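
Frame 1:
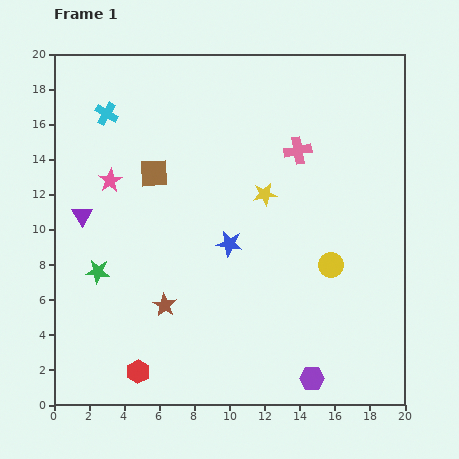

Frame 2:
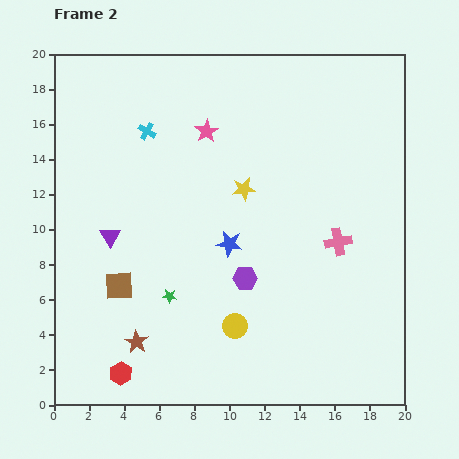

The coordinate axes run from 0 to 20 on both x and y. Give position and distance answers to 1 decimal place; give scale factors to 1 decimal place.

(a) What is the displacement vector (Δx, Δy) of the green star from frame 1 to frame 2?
(4.1, -1.4)

The green star was at (2.5, 7.6) in frame 1 and (6.6, 6.2) in frame 2.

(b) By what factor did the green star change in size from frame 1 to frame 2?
0.6×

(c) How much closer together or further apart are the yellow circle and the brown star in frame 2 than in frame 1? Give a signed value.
-4.1

Distance in frame 1: 9.8. Distance in frame 2: 5.7.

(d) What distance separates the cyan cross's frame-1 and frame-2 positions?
2.5

The cyan cross moved from (3.0, 16.6) to (5.3, 15.6), a distance of √(2.3² + 1.0²) ≈ 2.5.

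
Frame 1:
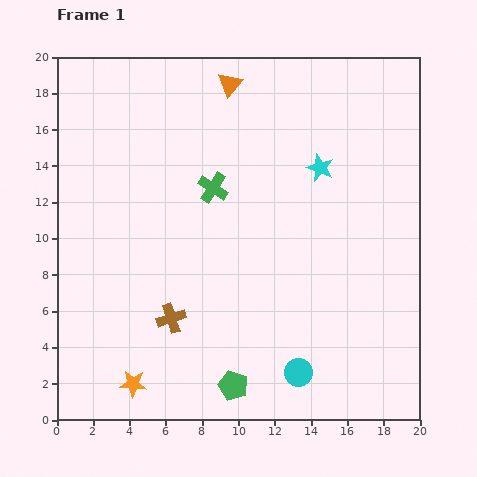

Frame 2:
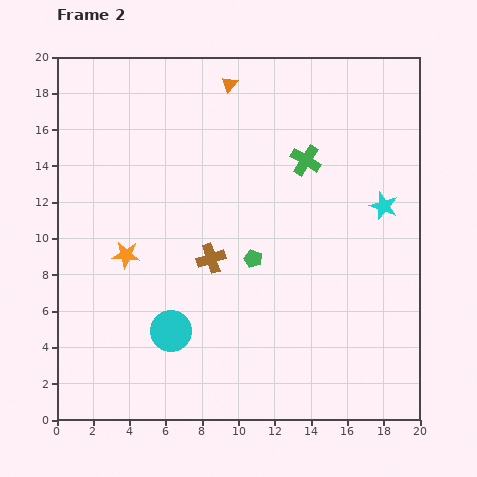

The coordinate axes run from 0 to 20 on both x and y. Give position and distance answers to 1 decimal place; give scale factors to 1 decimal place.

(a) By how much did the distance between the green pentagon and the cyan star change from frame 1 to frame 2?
-5.1

Distance in frame 1: 12.9. Distance in frame 2: 7.8.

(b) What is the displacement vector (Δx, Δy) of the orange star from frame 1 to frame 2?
(-0.4, 7.1)

The orange star was at (4.2, 2.0) in frame 1 and (3.8, 9.1) in frame 2.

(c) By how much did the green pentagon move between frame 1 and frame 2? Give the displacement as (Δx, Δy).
(1.1, 7.0)

The green pentagon was at (9.7, 1.9) in frame 1 and (10.8, 8.9) in frame 2.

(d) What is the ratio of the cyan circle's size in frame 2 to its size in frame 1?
1.5×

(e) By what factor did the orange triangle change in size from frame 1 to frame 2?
0.6×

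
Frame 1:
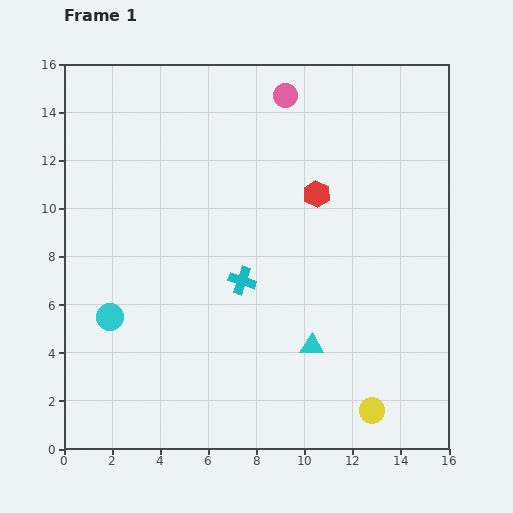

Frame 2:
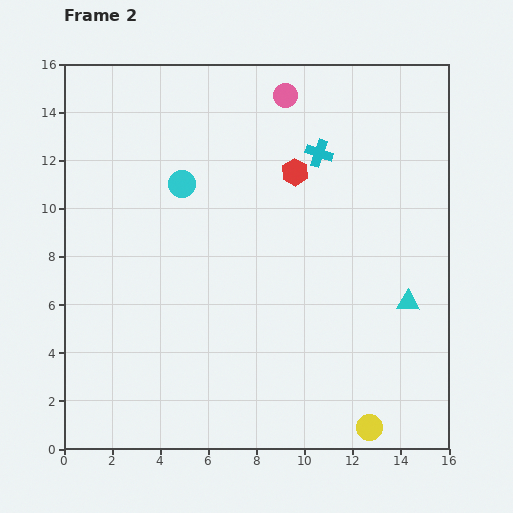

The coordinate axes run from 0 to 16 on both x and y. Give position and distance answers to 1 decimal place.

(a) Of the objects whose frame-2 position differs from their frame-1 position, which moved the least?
the yellow circle

(moved 0.7)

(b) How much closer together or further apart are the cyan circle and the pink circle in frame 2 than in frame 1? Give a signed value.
-6.0

Distance in frame 1: 11.7. Distance in frame 2: 5.7.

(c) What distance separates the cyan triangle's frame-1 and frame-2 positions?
4.4

The cyan triangle moved from (10.3, 4.3) to (14.3, 6.1), a distance of √(4.0² + 1.8²) ≈ 4.4.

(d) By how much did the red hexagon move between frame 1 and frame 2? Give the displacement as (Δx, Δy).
(-0.9, 0.9)

The red hexagon was at (10.5, 10.6) in frame 1 and (9.6, 11.5) in frame 2.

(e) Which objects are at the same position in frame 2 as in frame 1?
the pink circle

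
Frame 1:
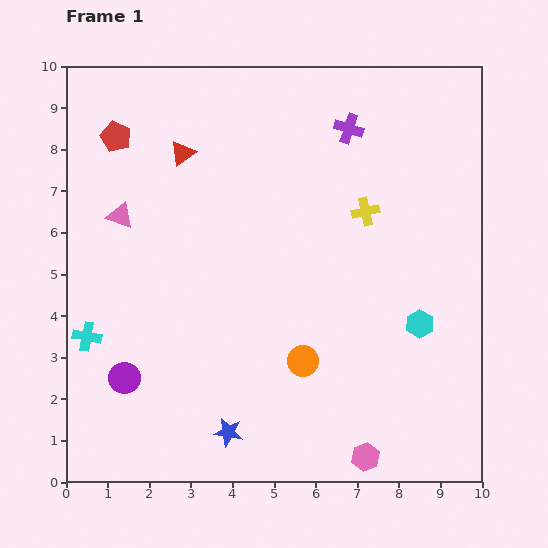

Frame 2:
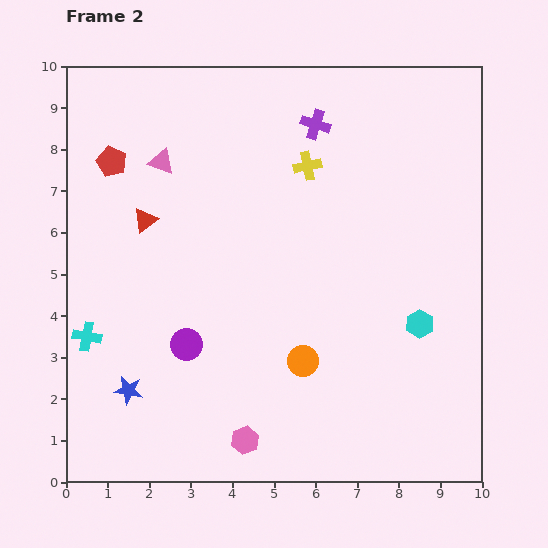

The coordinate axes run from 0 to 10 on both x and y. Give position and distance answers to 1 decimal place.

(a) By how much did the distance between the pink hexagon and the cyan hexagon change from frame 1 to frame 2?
+1.5

Distance in frame 1: 3.5. Distance in frame 2: 5.0.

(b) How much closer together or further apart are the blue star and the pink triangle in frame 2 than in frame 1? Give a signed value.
-0.2

Distance in frame 1: 5.8. Distance in frame 2: 5.6.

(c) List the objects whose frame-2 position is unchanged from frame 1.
the cyan cross, the cyan hexagon, the orange circle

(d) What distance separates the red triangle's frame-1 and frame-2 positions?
1.8

The red triangle moved from (2.8, 7.9) to (1.9, 6.3), a distance of √(0.9² + 1.6²) ≈ 1.8.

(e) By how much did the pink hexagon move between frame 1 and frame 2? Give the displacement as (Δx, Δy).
(-2.9, 0.4)

The pink hexagon was at (7.2, 0.6) in frame 1 and (4.3, 1.0) in frame 2.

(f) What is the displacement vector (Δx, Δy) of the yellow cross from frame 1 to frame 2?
(-1.4, 1.1)

The yellow cross was at (7.2, 6.5) in frame 1 and (5.8, 7.6) in frame 2.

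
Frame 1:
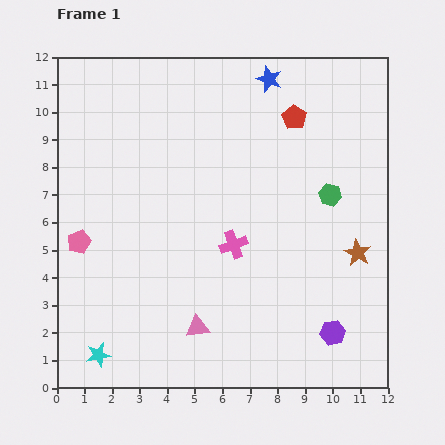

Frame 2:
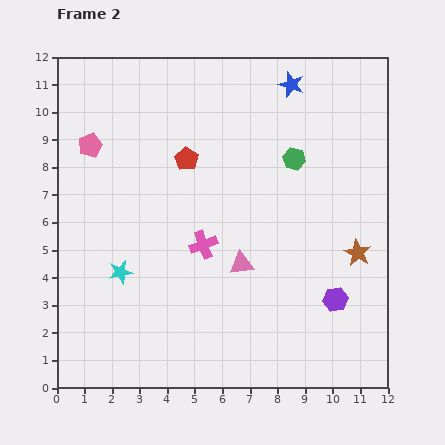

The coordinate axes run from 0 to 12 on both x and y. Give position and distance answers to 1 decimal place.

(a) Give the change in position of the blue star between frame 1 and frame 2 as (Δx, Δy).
(0.8, -0.2)

The blue star was at (7.7, 11.2) in frame 1 and (8.5, 11.0) in frame 2.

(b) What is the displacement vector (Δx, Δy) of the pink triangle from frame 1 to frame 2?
(1.6, 2.3)

The pink triangle was at (5.1, 2.2) in frame 1 and (6.7, 4.5) in frame 2.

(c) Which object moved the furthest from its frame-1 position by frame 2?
the red pentagon

(moved 4.2; next 3.5)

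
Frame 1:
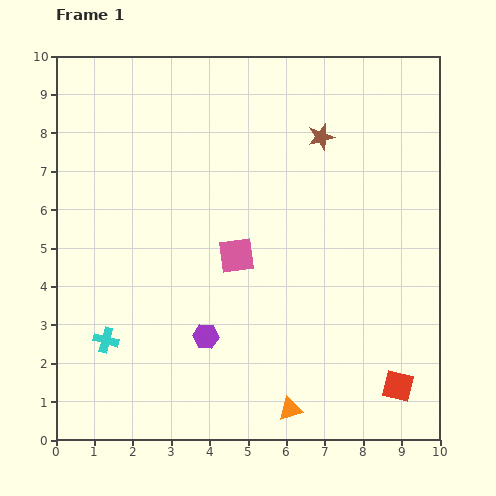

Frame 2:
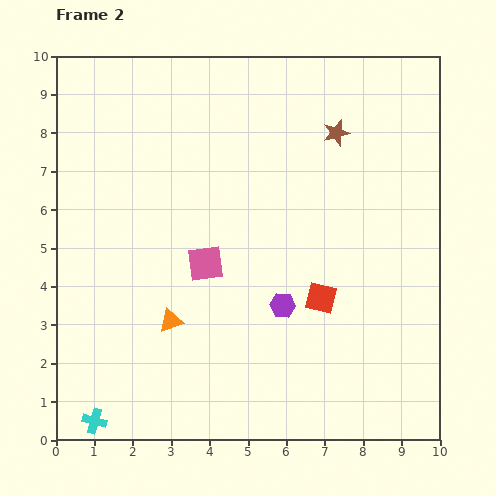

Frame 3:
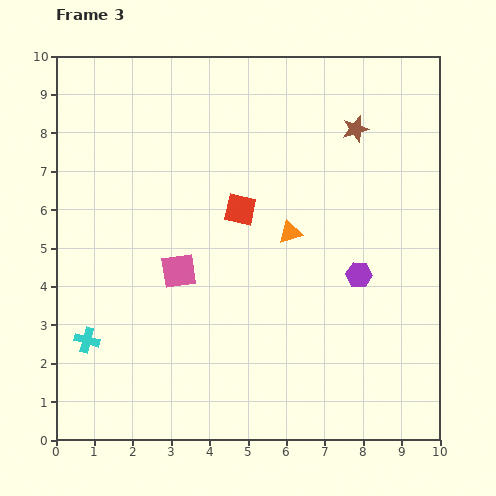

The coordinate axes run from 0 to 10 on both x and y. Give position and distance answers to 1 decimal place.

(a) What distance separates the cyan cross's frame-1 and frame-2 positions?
2.1

The cyan cross moved from (1.3, 2.6) to (1.0, 0.5), a distance of √(0.3² + 2.1²) ≈ 2.1.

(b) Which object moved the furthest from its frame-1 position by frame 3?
the red square

(moved 6.2; next 4.6)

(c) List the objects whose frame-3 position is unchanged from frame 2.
none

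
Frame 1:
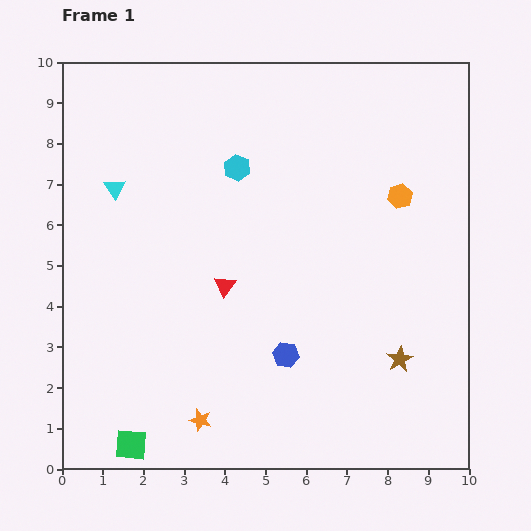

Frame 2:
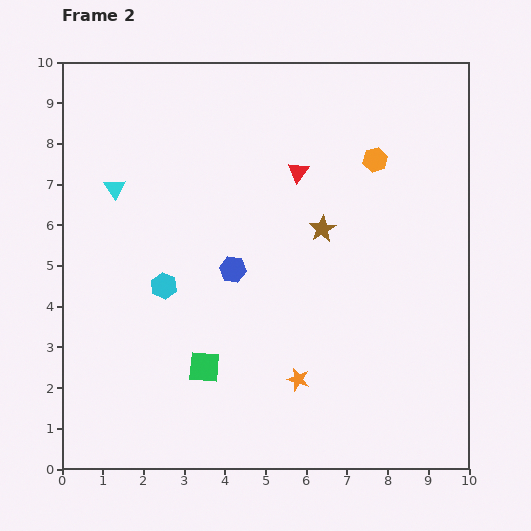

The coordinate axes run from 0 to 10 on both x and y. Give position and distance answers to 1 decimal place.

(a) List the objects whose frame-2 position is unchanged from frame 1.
the cyan triangle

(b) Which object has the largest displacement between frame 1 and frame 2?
the brown star

(moved 3.7; next 3.4)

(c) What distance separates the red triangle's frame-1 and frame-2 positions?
3.3

The red triangle moved from (4.0, 4.5) to (5.8, 7.3), a distance of √(1.8² + 2.8²) ≈ 3.3.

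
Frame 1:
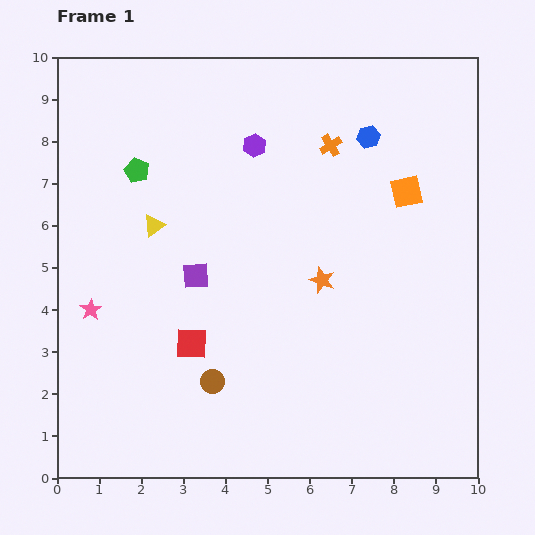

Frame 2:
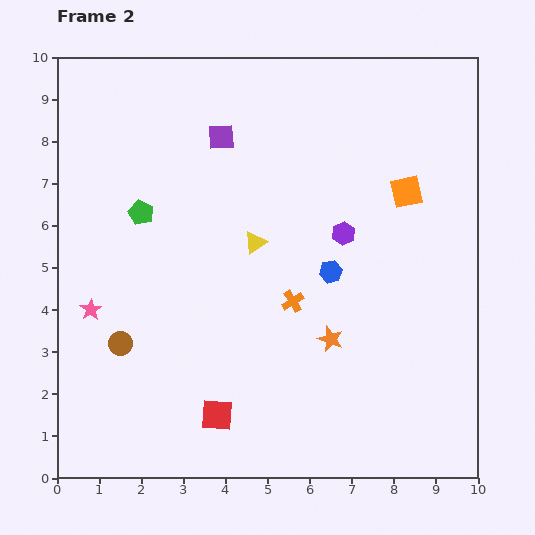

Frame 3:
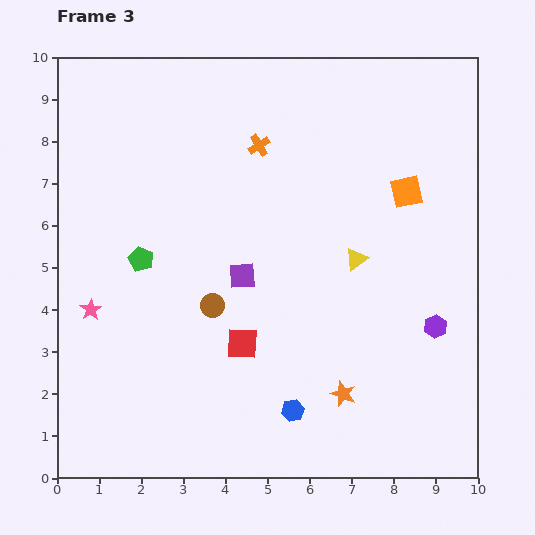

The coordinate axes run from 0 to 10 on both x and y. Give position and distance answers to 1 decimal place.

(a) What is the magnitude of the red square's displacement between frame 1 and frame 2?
1.8

The red square moved from (3.2, 3.2) to (3.8, 1.5), a distance of √(0.6² + 1.7²) ≈ 1.8.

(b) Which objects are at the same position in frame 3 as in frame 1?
the pink star, the orange square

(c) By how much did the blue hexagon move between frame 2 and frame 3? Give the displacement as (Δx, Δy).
(-0.9, -3.3)

The blue hexagon was at (6.5, 4.9) in frame 2 and (5.6, 1.6) in frame 3.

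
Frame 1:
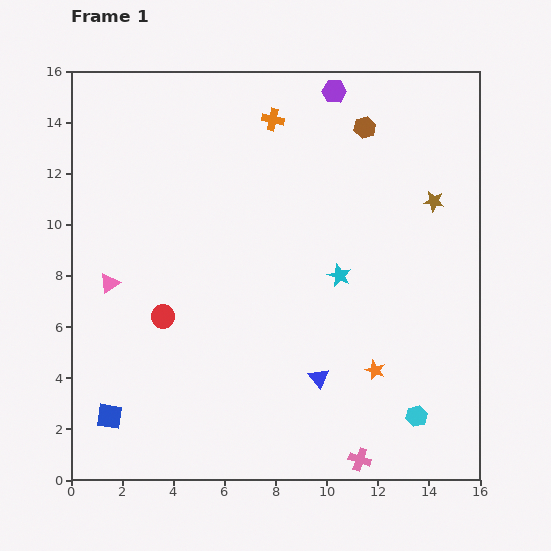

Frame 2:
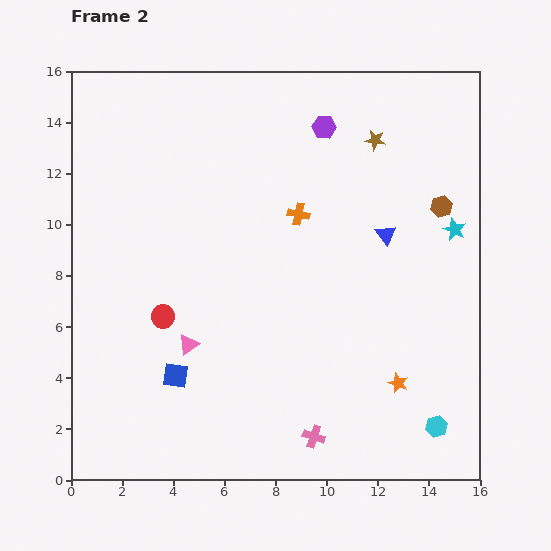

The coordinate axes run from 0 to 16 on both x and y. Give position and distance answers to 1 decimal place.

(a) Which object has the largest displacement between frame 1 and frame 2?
the blue triangle

(moved 6.2; next 4.8)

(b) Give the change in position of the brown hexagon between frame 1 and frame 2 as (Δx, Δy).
(3.0, -3.1)

The brown hexagon was at (11.5, 13.8) in frame 1 and (14.5, 10.7) in frame 2.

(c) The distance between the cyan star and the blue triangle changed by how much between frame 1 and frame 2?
-1.4

Distance in frame 1: 4.1. Distance in frame 2: 2.7.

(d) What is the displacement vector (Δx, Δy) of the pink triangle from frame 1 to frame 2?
(3.1, -2.4)

The pink triangle was at (1.5, 7.7) in frame 1 and (4.6, 5.3) in frame 2.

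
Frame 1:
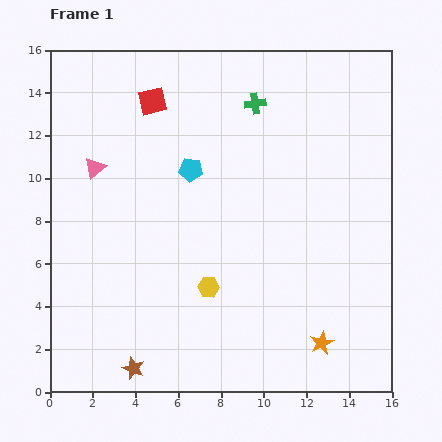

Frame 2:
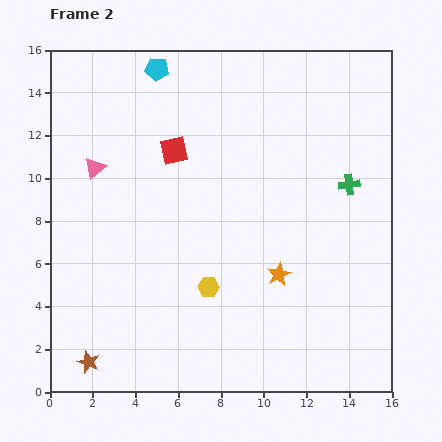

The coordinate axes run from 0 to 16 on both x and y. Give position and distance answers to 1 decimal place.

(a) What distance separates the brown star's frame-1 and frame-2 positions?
2.1

The brown star moved from (3.9, 1.1) to (1.8, 1.4), a distance of √(2.1² + 0.3²) ≈ 2.1.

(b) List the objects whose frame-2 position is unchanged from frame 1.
the yellow hexagon, the pink triangle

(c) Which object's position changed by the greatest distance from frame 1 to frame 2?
the green cross

(moved 5.8; next 5.0)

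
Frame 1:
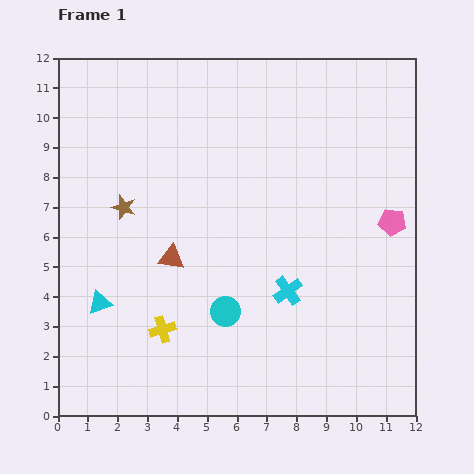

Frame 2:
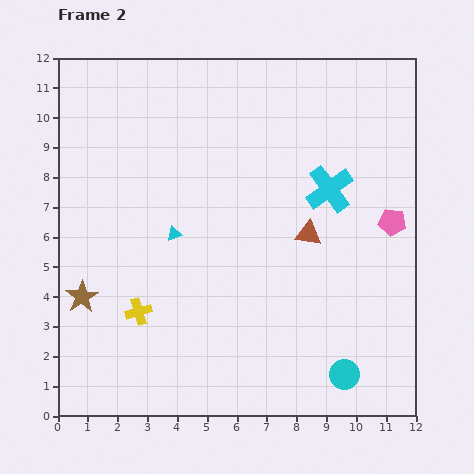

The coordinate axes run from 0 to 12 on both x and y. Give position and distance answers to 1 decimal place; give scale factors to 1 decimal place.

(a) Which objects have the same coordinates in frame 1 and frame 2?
the pink pentagon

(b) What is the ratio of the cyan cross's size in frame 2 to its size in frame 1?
1.6×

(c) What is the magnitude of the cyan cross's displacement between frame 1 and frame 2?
3.7

The cyan cross moved from (7.7, 4.2) to (9.1, 7.6), a distance of √(1.4² + 3.4²) ≈ 3.7.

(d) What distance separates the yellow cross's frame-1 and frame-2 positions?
1.0

The yellow cross moved from (3.5, 2.9) to (2.7, 3.5), a distance of √(0.8² + 0.6²) ≈ 1.0.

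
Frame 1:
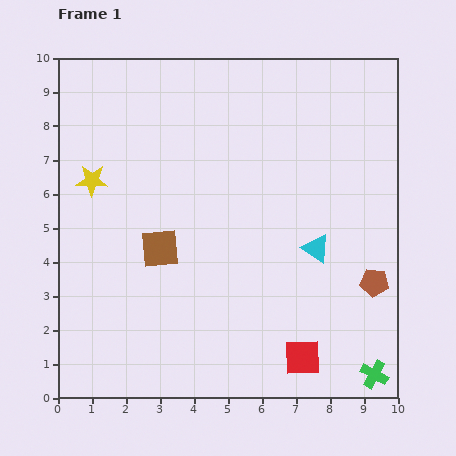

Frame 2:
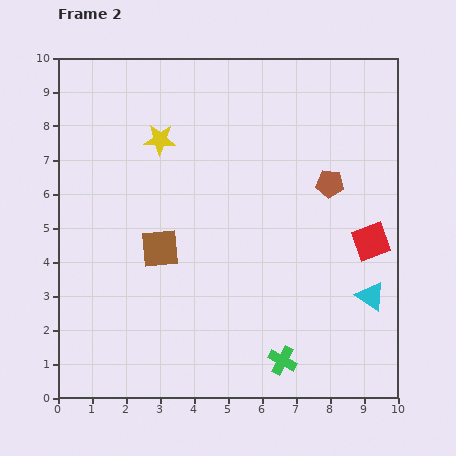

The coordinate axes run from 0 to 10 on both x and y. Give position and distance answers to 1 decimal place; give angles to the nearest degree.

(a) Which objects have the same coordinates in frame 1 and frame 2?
the brown square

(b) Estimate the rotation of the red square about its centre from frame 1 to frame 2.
18° counter-clockwise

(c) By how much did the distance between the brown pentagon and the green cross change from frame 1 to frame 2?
+2.7

Distance in frame 1: 2.7. Distance in frame 2: 5.4.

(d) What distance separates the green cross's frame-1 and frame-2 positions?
2.7

The green cross moved from (9.3, 0.7) to (6.6, 1.1), a distance of √(2.7² + 0.4²) ≈ 2.7.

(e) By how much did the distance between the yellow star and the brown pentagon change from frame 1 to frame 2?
-3.6

Distance in frame 1: 8.8. Distance in frame 2: 5.2.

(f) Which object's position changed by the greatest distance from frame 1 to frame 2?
the red square

(moved 3.9; next 3.2)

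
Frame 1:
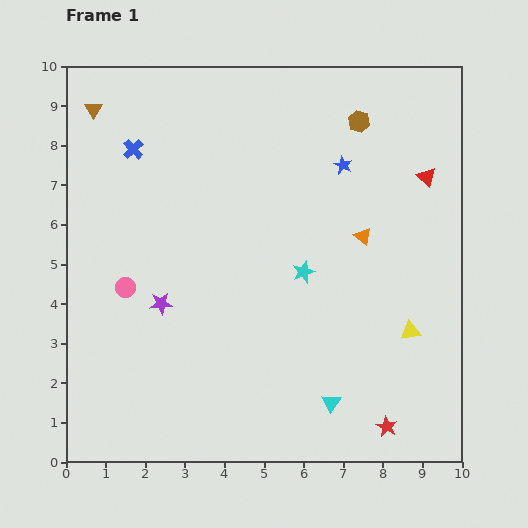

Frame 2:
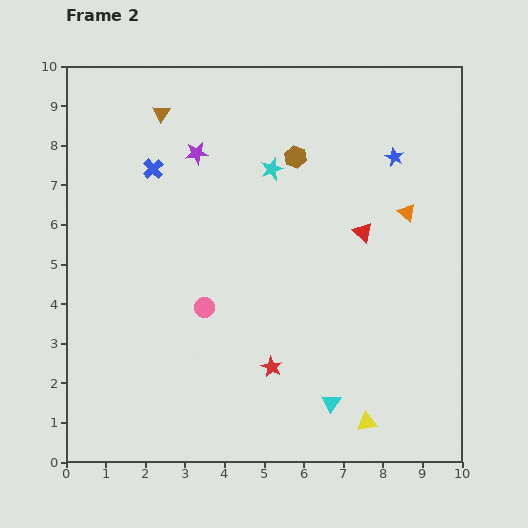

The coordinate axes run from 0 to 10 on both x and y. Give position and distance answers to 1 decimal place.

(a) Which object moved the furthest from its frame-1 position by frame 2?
the purple star

(moved 3.9; next 3.3)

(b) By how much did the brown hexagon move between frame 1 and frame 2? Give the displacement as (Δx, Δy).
(-1.6, -0.9)

The brown hexagon was at (7.4, 8.6) in frame 1 and (5.8, 7.7) in frame 2.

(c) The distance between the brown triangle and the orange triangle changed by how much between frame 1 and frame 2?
-0.8

Distance in frame 1: 7.5. Distance in frame 2: 6.7.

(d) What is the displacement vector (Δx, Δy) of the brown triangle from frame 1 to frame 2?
(1.7, -0.1)

The brown triangle was at (0.7, 8.9) in frame 1 and (2.4, 8.8) in frame 2.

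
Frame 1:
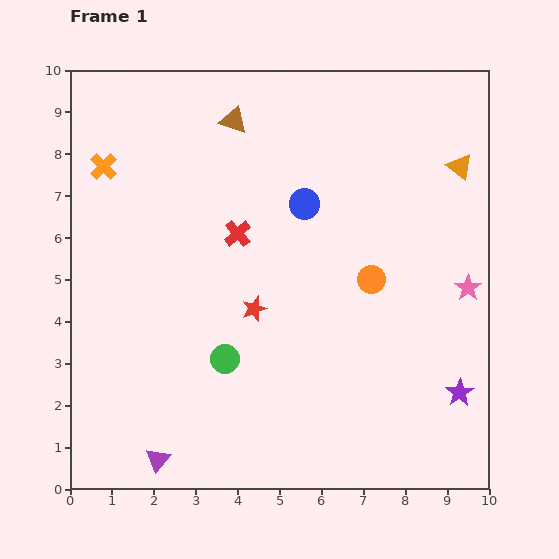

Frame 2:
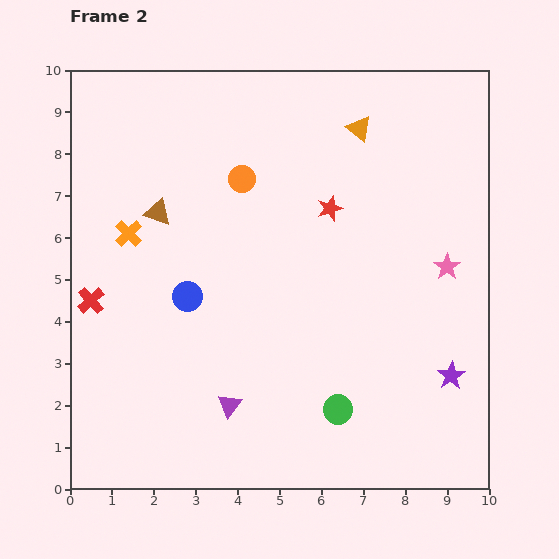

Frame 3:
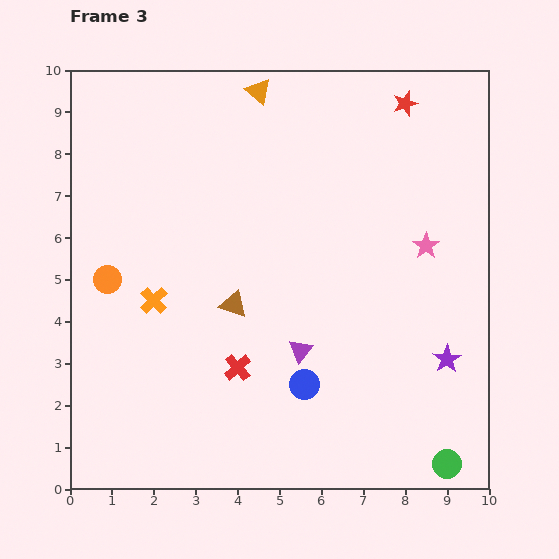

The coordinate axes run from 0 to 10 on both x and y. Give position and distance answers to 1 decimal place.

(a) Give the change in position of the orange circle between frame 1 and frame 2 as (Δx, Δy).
(-3.1, 2.4)

The orange circle was at (7.2, 5.0) in frame 1 and (4.1, 7.4) in frame 2.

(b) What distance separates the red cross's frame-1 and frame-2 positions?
3.8

The red cross moved from (4.0, 6.1) to (0.5, 4.5), a distance of √(3.5² + 1.6²) ≈ 3.8.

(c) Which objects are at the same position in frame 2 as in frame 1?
none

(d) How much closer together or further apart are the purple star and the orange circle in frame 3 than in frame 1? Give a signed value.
+4.9

Distance in frame 1: 3.4. Distance in frame 3: 8.3.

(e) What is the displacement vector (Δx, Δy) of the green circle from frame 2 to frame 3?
(2.6, -1.3)

The green circle was at (6.4, 1.9) in frame 2 and (9.0, 0.6) in frame 3.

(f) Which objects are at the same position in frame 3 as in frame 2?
none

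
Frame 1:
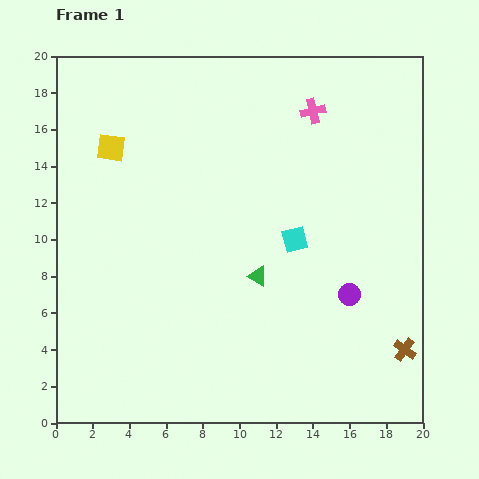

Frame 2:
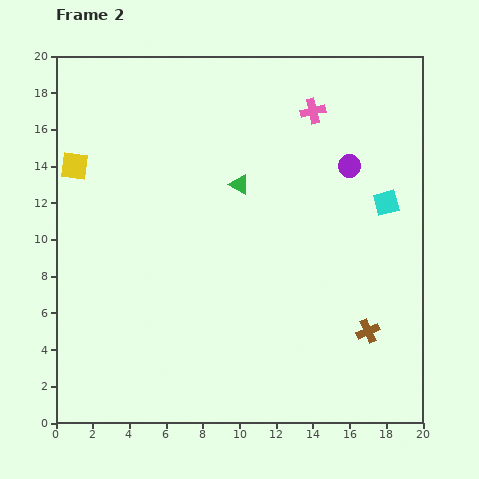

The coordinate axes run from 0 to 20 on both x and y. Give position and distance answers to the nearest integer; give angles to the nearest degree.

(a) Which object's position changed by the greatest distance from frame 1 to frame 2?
the purple circle

(moved 7; next 5)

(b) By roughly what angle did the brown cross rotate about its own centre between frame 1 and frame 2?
29° clockwise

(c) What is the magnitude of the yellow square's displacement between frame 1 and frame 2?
2

The yellow square moved from (3, 15) to (1, 14), a distance of √(2² + 1²) ≈ 2.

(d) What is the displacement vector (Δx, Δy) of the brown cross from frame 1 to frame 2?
(-2, 1)

The brown cross was at (19, 4) in frame 1 and (17, 5) in frame 2.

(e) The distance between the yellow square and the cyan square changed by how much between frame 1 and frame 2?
+6

Distance in frame 1: 11. Distance in frame 2: 17.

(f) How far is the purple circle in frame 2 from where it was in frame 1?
7

The purple circle moved from (16, 7) to (16, 14), a distance of √(0² + 7²) ≈ 7.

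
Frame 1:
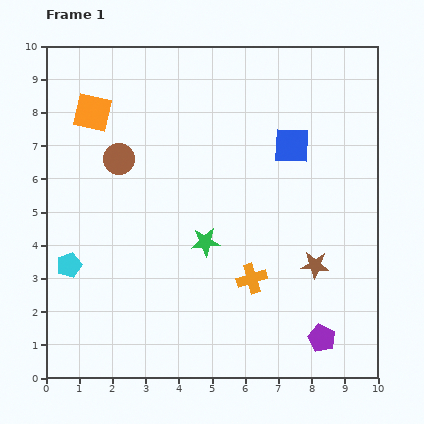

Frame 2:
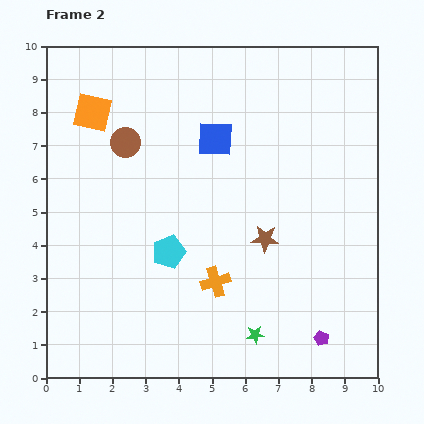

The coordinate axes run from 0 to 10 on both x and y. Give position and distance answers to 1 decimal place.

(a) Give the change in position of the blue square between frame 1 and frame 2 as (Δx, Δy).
(-2.3, 0.2)

The blue square was at (7.4, 7.0) in frame 1 and (5.1, 7.2) in frame 2.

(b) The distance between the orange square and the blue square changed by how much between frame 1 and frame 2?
-2.3

Distance in frame 1: 6.1. Distance in frame 2: 3.8.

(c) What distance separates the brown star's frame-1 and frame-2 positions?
1.7

The brown star moved from (8.1, 3.4) to (6.6, 4.2), a distance of √(1.5² + 0.8²) ≈ 1.7.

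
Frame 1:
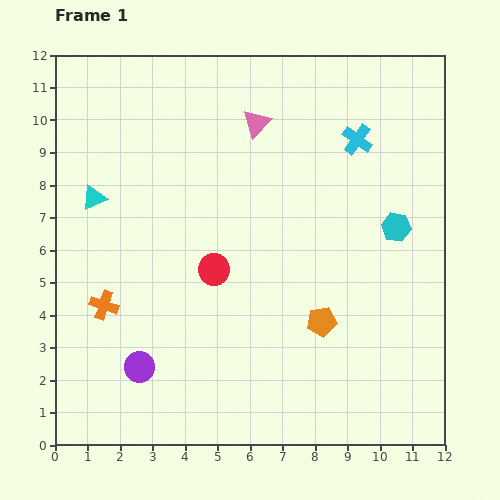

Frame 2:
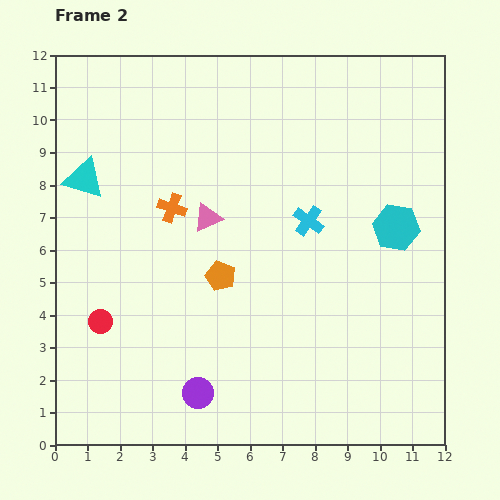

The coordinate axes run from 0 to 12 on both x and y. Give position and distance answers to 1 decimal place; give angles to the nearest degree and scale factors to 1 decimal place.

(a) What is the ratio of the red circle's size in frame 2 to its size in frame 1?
0.8×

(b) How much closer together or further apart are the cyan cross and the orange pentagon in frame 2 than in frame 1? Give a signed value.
-2.5

Distance in frame 1: 5.7. Distance in frame 2: 3.2.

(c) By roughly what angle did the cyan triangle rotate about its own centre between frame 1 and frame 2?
41° clockwise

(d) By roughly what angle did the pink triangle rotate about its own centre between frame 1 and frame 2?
22° clockwise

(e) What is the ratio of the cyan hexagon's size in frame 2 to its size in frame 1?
1.6×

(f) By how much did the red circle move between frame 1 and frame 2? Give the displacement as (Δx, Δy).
(-3.5, -1.6)

The red circle was at (4.9, 5.4) in frame 1 and (1.4, 3.8) in frame 2.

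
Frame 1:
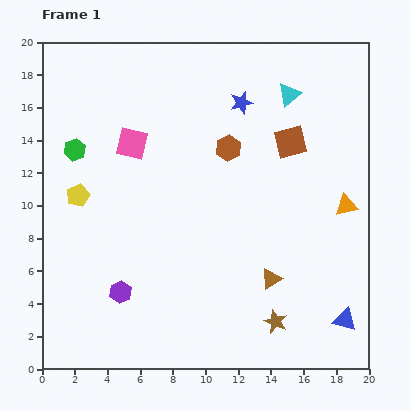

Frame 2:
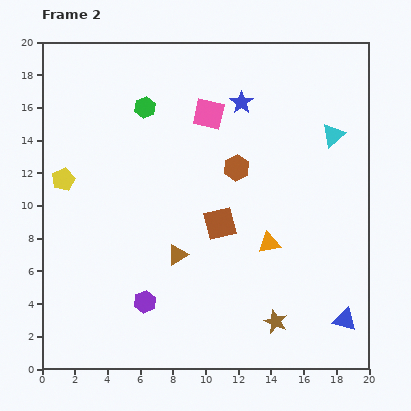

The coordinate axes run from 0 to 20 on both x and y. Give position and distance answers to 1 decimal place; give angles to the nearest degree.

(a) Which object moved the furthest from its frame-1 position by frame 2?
the brown square

(moved 6.6; next 5.9)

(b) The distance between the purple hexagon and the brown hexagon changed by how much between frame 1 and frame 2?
-1.1

Distance in frame 1: 11.0. Distance in frame 2: 9.9.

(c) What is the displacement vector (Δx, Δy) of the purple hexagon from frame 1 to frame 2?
(1.5, -0.6)

The purple hexagon was at (4.8, 4.7) in frame 1 and (6.3, 4.1) in frame 2.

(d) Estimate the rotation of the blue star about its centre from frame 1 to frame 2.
22° counter-clockwise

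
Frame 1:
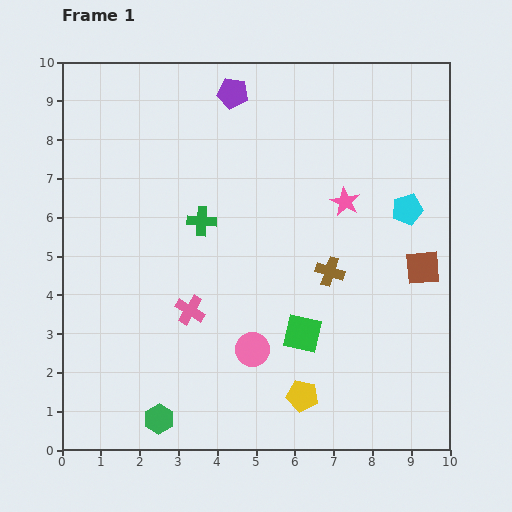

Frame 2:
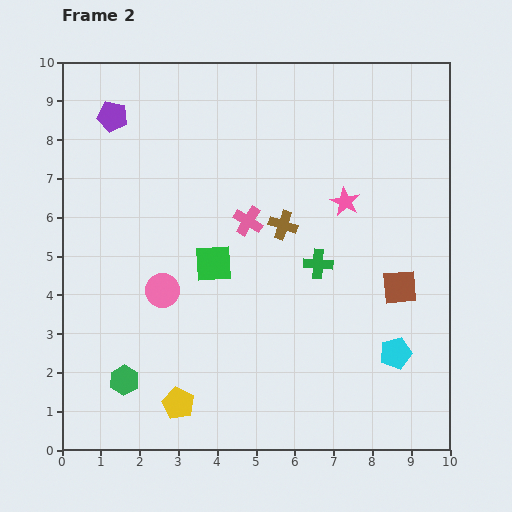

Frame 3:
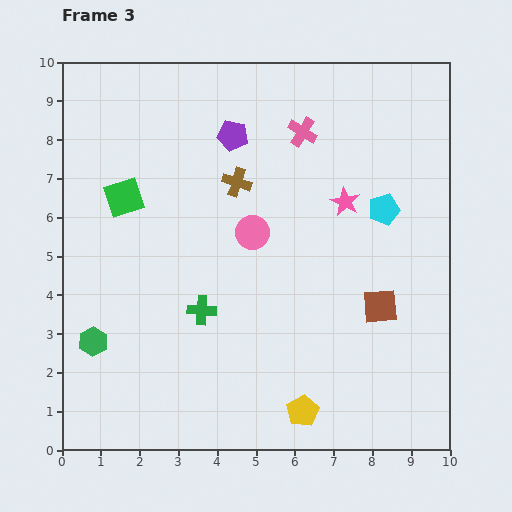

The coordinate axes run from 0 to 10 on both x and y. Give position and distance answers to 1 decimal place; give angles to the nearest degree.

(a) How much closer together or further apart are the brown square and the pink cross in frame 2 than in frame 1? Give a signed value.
-1.8

Distance in frame 1: 6.1. Distance in frame 2: 4.3.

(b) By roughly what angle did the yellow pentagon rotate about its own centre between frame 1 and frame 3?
31° clockwise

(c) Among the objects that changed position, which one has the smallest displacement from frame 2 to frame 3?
the brown square

(moved 0.7)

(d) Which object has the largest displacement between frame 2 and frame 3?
the cyan pentagon

(moved 3.7; next 3.2)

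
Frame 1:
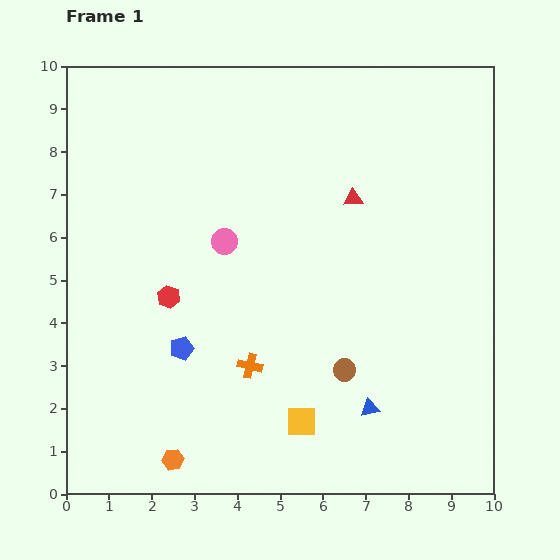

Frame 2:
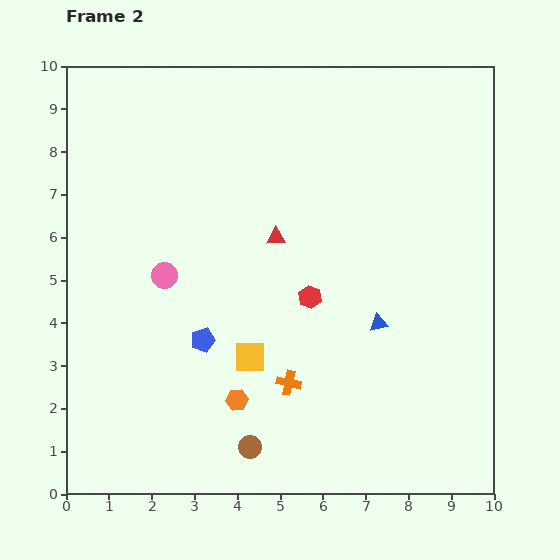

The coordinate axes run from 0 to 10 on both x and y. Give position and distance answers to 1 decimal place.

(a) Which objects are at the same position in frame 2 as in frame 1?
none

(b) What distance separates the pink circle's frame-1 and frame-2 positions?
1.6

The pink circle moved from (3.7, 5.9) to (2.3, 5.1), a distance of √(1.4² + 0.8²) ≈ 1.6.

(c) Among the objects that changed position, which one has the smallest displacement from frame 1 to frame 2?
the blue pentagon

(moved 0.5)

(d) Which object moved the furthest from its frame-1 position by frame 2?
the red hexagon

(moved 3.3; next 2.8)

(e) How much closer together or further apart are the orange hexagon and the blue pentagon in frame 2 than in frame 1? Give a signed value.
-1.0

Distance in frame 1: 2.6. Distance in frame 2: 1.6.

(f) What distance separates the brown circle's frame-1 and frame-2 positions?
2.8

The brown circle moved from (6.5, 2.9) to (4.3, 1.1), a distance of √(2.2² + 1.8²) ≈ 2.8.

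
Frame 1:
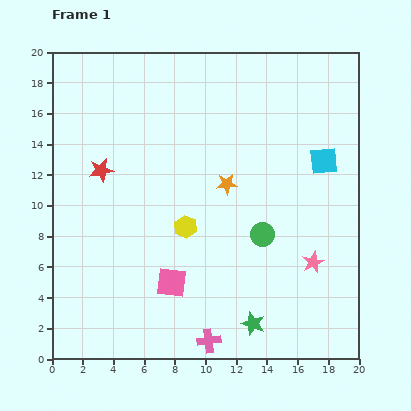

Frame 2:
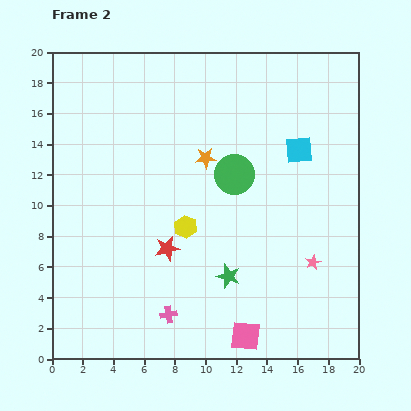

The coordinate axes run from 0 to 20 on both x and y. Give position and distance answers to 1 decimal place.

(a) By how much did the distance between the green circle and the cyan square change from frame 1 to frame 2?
-1.7

Distance in frame 1: 6.2. Distance in frame 2: 4.5.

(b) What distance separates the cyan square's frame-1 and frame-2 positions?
1.7

The cyan square moved from (17.7, 12.9) to (16.1, 13.6), a distance of √(1.6² + 0.7²) ≈ 1.7.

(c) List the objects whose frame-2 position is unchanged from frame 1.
the yellow hexagon, the pink star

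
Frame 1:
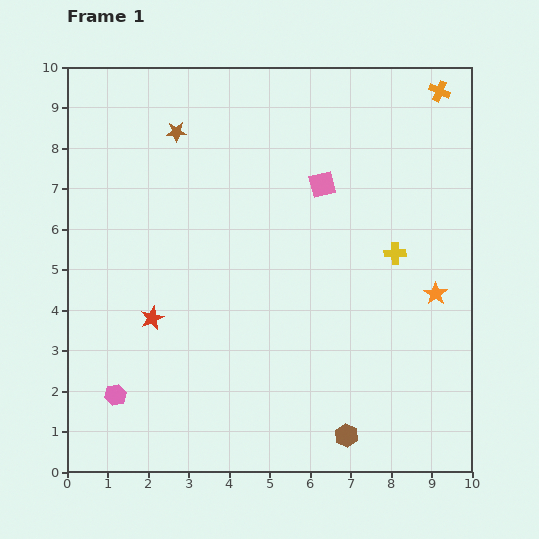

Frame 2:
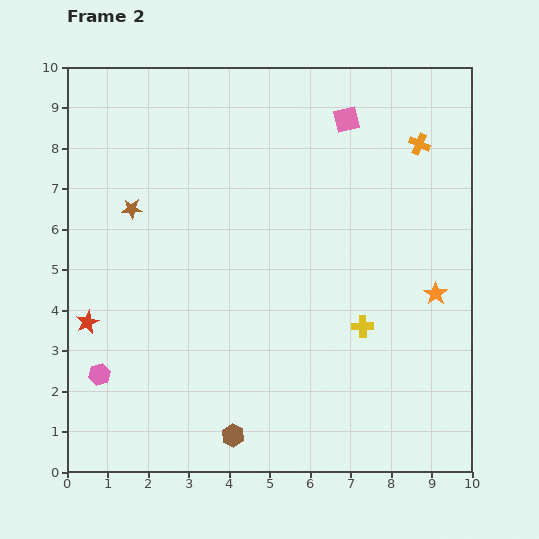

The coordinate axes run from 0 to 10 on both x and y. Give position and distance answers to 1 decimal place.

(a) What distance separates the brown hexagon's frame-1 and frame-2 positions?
2.8

The brown hexagon moved from (6.9, 0.9) to (4.1, 0.9), a distance of √(2.8² + 0.0²) ≈ 2.8.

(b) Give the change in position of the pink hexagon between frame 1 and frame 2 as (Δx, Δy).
(-0.4, 0.5)

The pink hexagon was at (1.2, 1.9) in frame 1 and (0.8, 2.4) in frame 2.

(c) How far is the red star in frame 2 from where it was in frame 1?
1.6

The red star moved from (2.1, 3.8) to (0.5, 3.7), a distance of √(1.6² + 0.1²) ≈ 1.6.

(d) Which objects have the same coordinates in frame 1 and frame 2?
the orange star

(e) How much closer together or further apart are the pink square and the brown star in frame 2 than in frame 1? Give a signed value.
+1.9

Distance in frame 1: 3.8. Distance in frame 2: 5.7.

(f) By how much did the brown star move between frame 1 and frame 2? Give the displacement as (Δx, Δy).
(-1.1, -1.9)

The brown star was at (2.7, 8.4) in frame 1 and (1.6, 6.5) in frame 2.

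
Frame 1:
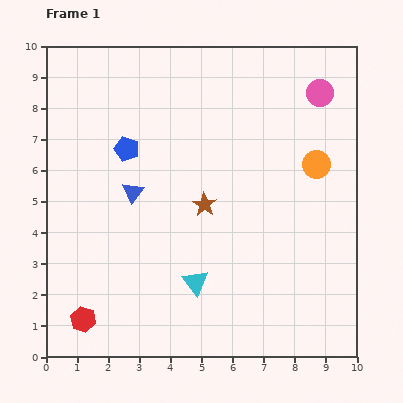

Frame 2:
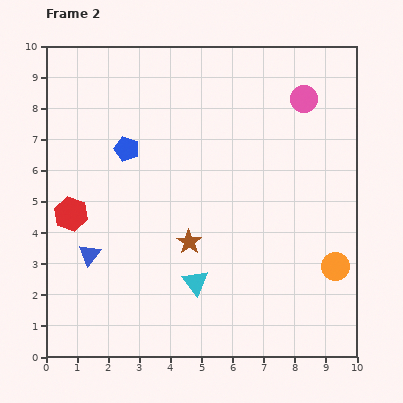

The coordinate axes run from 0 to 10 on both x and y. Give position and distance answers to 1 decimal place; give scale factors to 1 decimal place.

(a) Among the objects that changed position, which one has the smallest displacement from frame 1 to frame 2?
the pink circle

(moved 0.5)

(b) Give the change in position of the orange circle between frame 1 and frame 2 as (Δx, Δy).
(0.6, -3.3)

The orange circle was at (8.7, 6.2) in frame 1 and (9.3, 2.9) in frame 2.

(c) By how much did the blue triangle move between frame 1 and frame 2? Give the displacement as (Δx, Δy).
(-1.4, -2.0)

The blue triangle was at (2.8, 5.3) in frame 1 and (1.4, 3.3) in frame 2.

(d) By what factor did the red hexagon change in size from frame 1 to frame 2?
1.3×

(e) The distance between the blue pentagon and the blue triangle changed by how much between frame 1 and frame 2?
+2.2

Distance in frame 1: 1.4. Distance in frame 2: 3.6.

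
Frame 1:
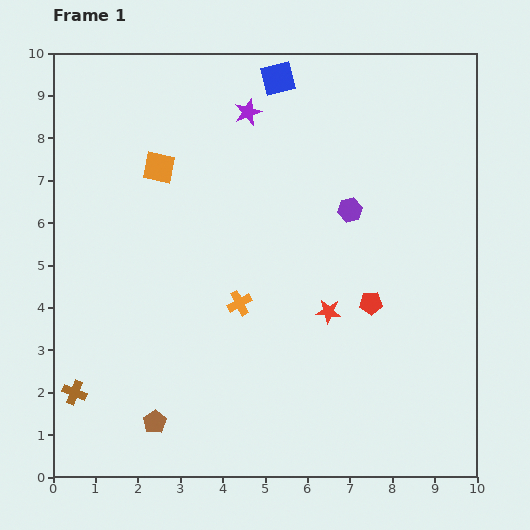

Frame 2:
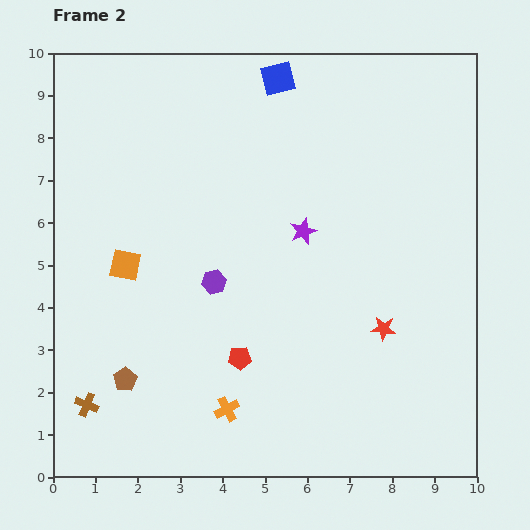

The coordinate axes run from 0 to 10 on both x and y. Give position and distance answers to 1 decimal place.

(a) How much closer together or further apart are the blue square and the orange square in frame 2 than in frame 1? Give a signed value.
+2.2

Distance in frame 1: 3.5. Distance in frame 2: 5.7.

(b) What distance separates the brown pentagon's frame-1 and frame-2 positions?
1.2

The brown pentagon moved from (2.4, 1.3) to (1.7, 2.3), a distance of √(0.7² + 1.0²) ≈ 1.2.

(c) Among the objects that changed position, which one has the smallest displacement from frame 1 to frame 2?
the brown cross

(moved 0.4)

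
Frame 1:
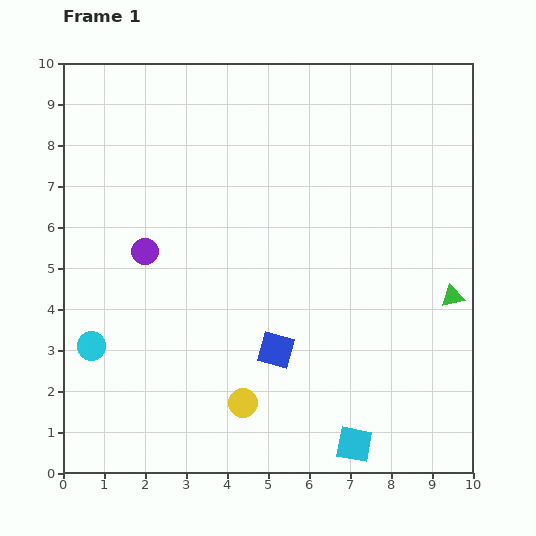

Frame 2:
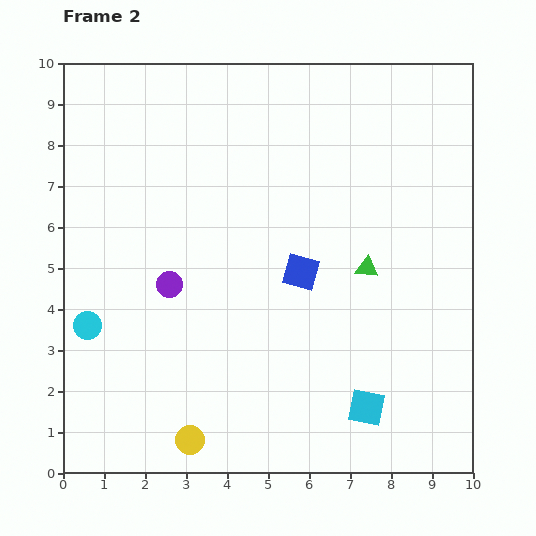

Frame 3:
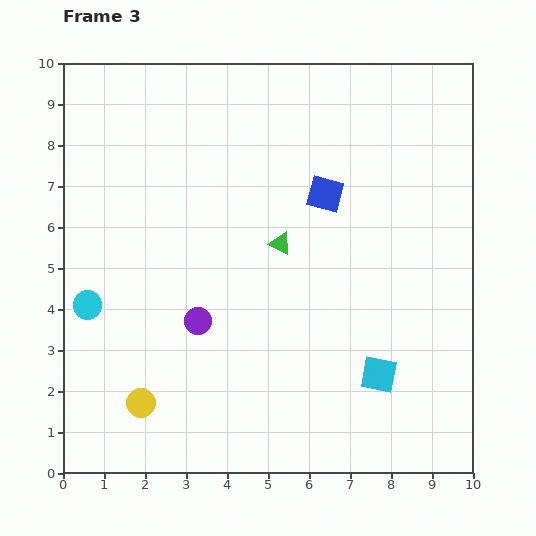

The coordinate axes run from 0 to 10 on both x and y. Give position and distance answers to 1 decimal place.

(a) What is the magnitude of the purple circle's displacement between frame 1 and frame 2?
1.0

The purple circle moved from (2.0, 5.4) to (2.6, 4.6), a distance of √(0.6² + 0.8²) ≈ 1.0.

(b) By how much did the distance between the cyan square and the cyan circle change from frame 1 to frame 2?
+0.3

Distance in frame 1: 6.8. Distance in frame 2: 7.1.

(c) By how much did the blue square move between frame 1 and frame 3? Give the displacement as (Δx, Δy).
(1.2, 3.8)

The blue square was at (5.2, 3.0) in frame 1 and (6.4, 6.8) in frame 3.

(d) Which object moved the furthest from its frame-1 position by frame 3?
the green triangle

(moved 4.4; next 4.0)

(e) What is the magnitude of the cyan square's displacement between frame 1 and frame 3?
1.8

The cyan square moved from (7.1, 0.7) to (7.7, 2.4), a distance of √(0.6² + 1.7²) ≈ 1.8.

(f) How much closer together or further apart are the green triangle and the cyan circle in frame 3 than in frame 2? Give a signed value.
-2.0

Distance in frame 2: 6.9. Distance in frame 3: 4.9.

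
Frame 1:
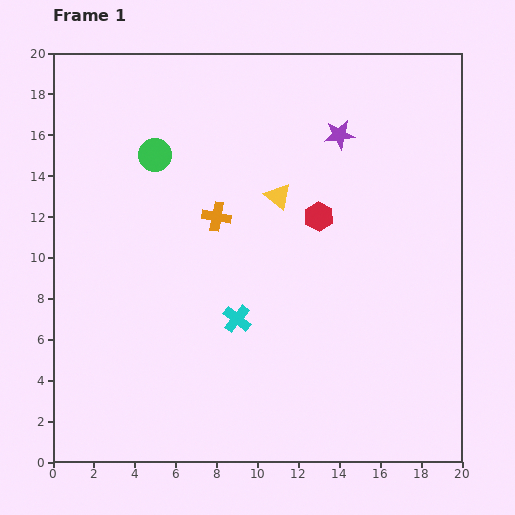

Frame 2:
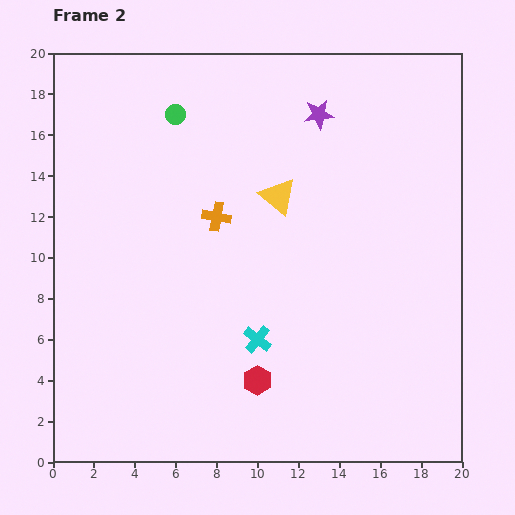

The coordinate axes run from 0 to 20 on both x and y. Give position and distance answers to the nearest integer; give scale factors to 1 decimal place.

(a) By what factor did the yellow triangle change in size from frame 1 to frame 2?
1.4×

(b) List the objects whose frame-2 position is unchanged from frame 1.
the yellow triangle, the orange cross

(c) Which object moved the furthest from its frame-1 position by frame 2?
the red hexagon

(moved 9; next 2)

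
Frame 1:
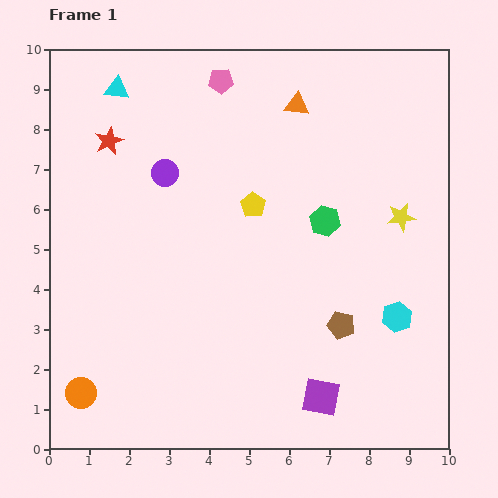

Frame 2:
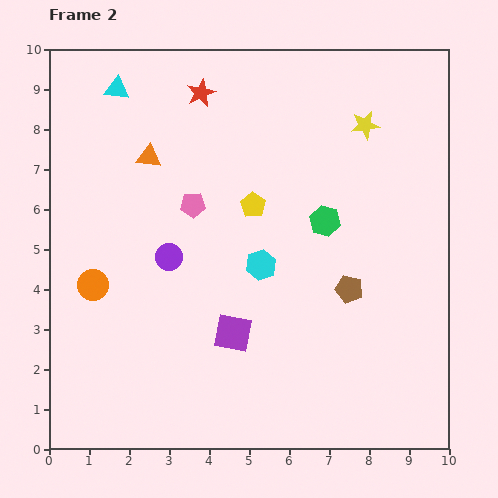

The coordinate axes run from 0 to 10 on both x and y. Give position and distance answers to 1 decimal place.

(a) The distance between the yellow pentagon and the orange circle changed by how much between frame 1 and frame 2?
-1.9

Distance in frame 1: 6.4. Distance in frame 2: 4.5.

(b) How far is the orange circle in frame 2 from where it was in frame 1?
2.7

The orange circle moved from (0.8, 1.4) to (1.1, 4.1), a distance of √(0.3² + 2.7²) ≈ 2.7.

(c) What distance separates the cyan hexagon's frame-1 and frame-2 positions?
3.6

The cyan hexagon moved from (8.7, 3.3) to (5.3, 4.6), a distance of √(3.4² + 1.3²) ≈ 3.6.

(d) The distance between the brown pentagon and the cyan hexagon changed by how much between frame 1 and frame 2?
+0.9

Distance in frame 1: 1.4. Distance in frame 2: 2.3.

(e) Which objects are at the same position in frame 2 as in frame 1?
the green hexagon, the yellow pentagon, the cyan triangle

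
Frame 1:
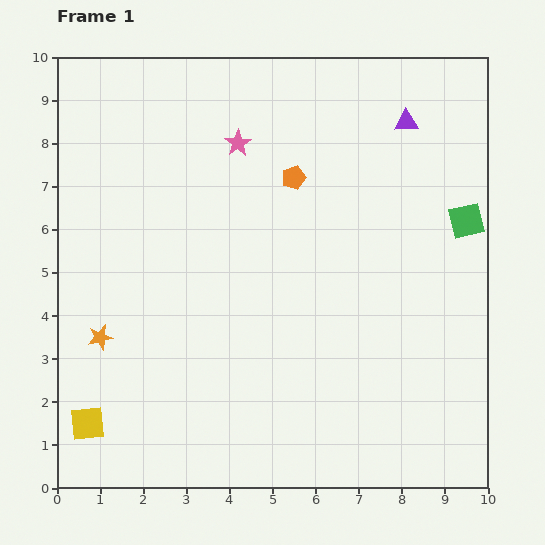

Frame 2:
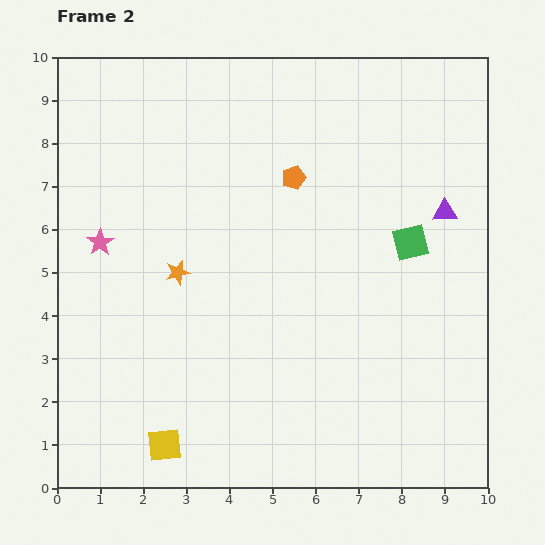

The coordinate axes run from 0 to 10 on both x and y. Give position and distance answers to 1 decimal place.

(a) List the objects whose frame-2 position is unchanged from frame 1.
the orange pentagon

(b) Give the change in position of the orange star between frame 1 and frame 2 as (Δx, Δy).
(1.8, 1.5)

The orange star was at (1.0, 3.5) in frame 1 and (2.8, 5.0) in frame 2.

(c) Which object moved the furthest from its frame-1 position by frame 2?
the pink star

(moved 3.9; next 2.3)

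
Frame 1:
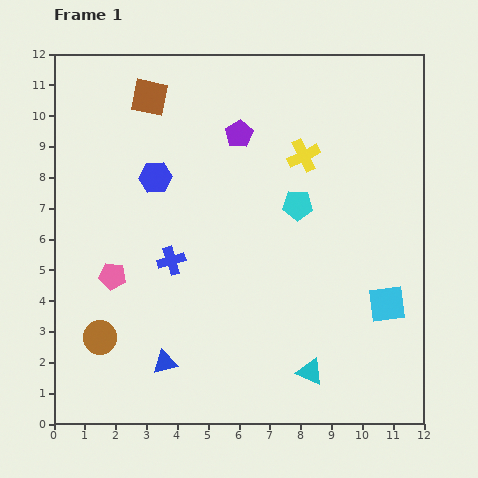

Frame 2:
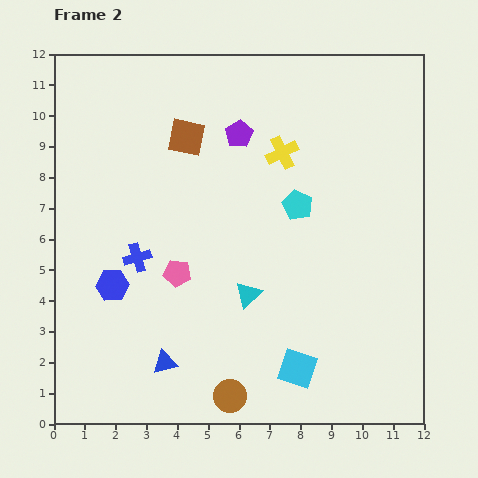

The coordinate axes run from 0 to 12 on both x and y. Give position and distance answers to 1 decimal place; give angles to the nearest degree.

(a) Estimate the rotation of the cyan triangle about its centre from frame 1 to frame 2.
52° clockwise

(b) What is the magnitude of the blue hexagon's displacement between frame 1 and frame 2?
3.8

The blue hexagon moved from (3.3, 8.0) to (1.9, 4.5), a distance of √(1.4² + 3.5²) ≈ 3.8.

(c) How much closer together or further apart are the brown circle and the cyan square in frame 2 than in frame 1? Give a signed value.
-7.0

Distance in frame 1: 9.4. Distance in frame 2: 2.4.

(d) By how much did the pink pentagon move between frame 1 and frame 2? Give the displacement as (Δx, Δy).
(2.1, 0.1)

The pink pentagon was at (1.9, 4.8) in frame 1 and (4.0, 4.9) in frame 2.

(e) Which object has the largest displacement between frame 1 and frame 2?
the brown circle

(moved 4.6; next 3.8)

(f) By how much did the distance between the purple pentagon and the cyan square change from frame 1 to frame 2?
+0.5

Distance in frame 1: 7.3. Distance in frame 2: 7.8.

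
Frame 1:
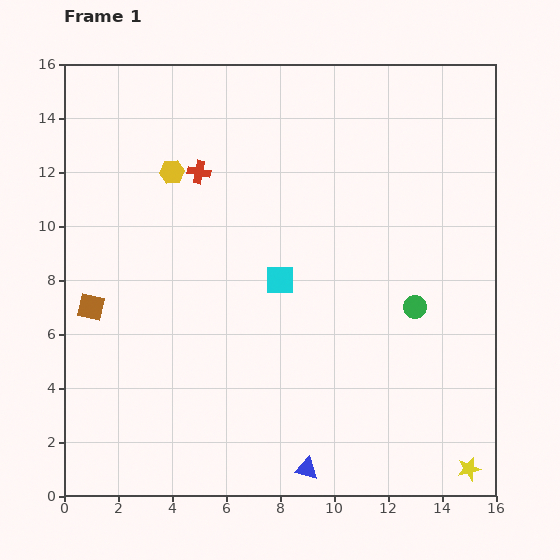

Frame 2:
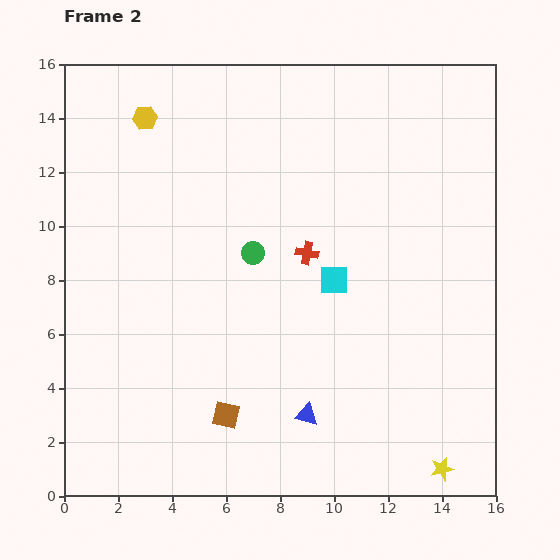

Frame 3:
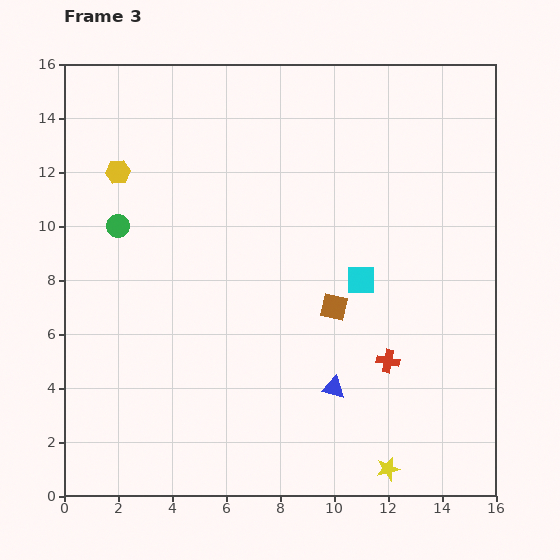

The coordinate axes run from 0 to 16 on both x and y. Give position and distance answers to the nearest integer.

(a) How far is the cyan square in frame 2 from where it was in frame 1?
2

The cyan square moved from (8, 8) to (10, 8), a distance of √(2² + 0²) ≈ 2.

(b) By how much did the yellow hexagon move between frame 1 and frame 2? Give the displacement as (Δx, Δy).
(-1, 2)

The yellow hexagon was at (4, 12) in frame 1 and (3, 14) in frame 2.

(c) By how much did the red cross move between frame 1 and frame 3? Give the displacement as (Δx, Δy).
(7, -7)

The red cross was at (5, 12) in frame 1 and (12, 5) in frame 3.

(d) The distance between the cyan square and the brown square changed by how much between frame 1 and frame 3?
-6

Distance in frame 1: 7. Distance in frame 3: 1.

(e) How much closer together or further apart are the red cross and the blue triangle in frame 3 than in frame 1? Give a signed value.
-10

Distance in frame 1: 12. Distance in frame 3: 2.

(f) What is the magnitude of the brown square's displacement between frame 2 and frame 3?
6

The brown square moved from (6, 3) to (10, 7), a distance of √(4² + 4²) ≈ 6.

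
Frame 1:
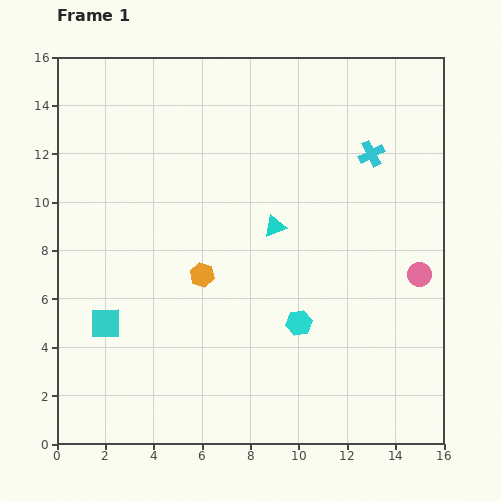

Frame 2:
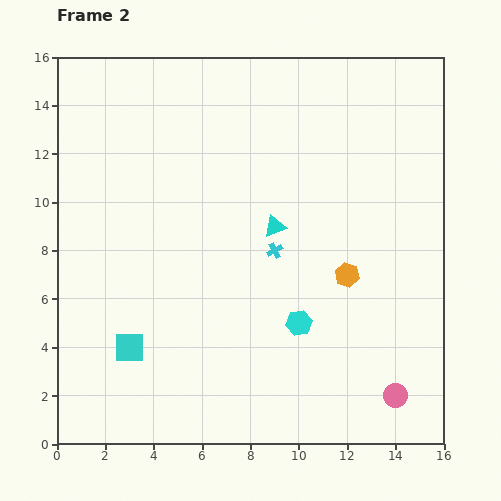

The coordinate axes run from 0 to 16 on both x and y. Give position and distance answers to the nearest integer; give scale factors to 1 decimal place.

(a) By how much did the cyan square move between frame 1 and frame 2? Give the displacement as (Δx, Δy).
(1, -1)

The cyan square was at (2, 5) in frame 1 and (3, 4) in frame 2.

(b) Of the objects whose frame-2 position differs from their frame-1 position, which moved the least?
the cyan square

(moved 1)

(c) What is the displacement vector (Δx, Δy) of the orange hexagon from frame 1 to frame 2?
(6, 0)

The orange hexagon was at (6, 7) in frame 1 and (12, 7) in frame 2.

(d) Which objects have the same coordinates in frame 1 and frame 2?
the cyan hexagon, the cyan triangle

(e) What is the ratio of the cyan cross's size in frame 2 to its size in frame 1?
0.6×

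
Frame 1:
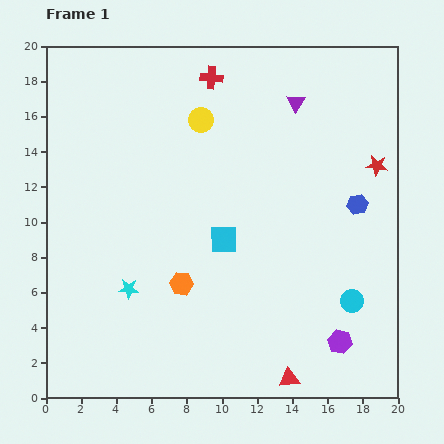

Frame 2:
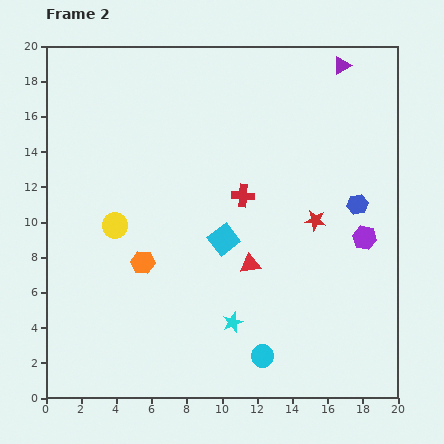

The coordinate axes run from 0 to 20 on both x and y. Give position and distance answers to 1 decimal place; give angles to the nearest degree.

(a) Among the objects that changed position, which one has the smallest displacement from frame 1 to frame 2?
the orange hexagon

(moved 2.5)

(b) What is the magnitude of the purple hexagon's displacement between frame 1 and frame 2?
6.1

The purple hexagon moved from (16.7, 3.2) to (18.1, 9.1), a distance of √(1.4² + 5.9²) ≈ 6.1.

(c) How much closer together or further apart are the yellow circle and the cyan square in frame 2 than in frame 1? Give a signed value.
-0.6

Distance in frame 1: 6.9. Distance in frame 2: 6.3.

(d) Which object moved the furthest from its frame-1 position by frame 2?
the yellow circle

(moved 7.7; next 6.9)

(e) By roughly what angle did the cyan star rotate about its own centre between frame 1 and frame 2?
24° counter-clockwise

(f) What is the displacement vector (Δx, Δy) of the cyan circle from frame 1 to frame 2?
(-5.1, -3.1)

The cyan circle was at (17.4, 5.5) in frame 1 and (12.3, 2.4) in frame 2.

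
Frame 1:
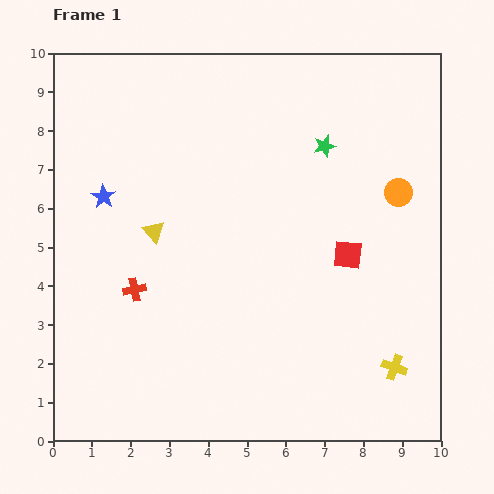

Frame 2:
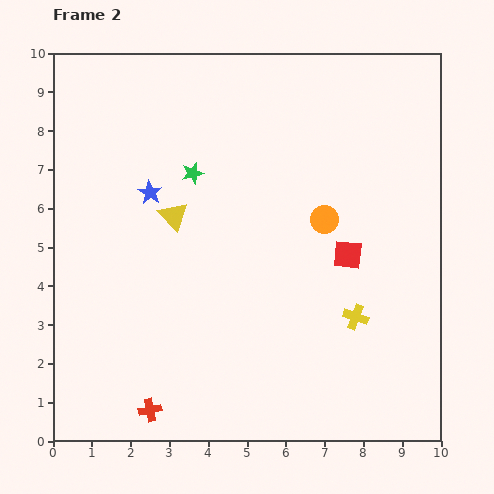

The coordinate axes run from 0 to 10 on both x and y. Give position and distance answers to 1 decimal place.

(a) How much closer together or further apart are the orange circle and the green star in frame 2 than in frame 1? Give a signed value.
+1.4

Distance in frame 1: 2.2. Distance in frame 2: 3.6.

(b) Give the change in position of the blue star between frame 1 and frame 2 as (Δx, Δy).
(1.2, 0.1)

The blue star was at (1.3, 6.3) in frame 1 and (2.5, 6.4) in frame 2.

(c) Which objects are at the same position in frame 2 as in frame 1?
the red square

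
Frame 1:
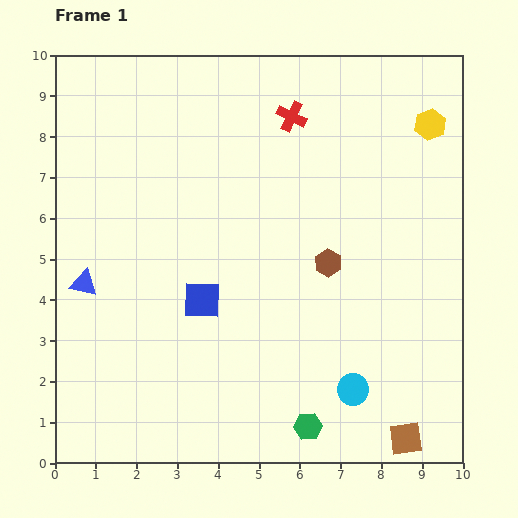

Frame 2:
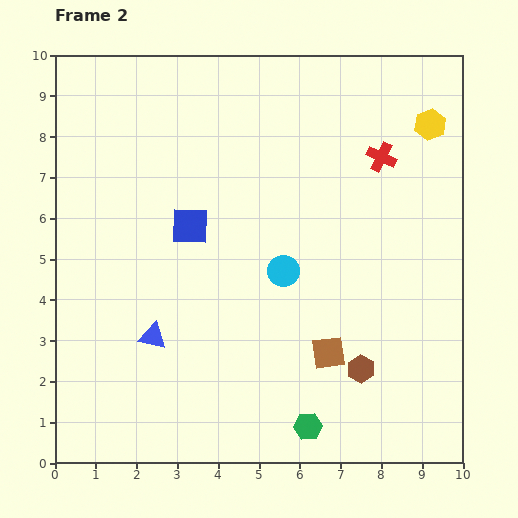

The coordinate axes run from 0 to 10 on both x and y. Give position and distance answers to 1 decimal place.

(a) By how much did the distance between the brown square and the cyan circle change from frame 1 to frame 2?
+0.5

Distance in frame 1: 1.8. Distance in frame 2: 2.3.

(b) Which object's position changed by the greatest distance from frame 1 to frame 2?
the cyan circle

(moved 3.4; next 2.8)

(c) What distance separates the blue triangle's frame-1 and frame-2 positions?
2.1

The blue triangle moved from (0.7, 4.4) to (2.4, 3.1), a distance of √(1.7² + 1.3²) ≈ 2.1.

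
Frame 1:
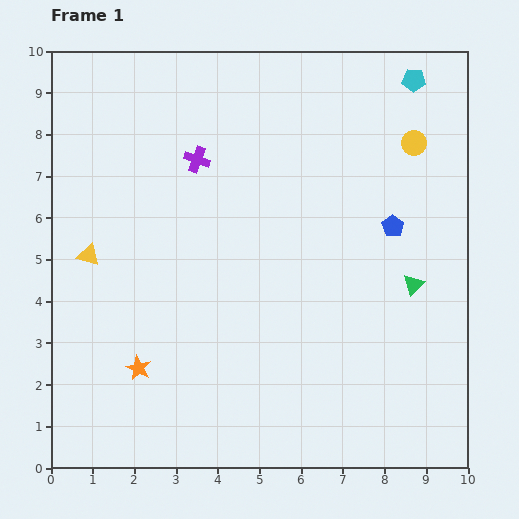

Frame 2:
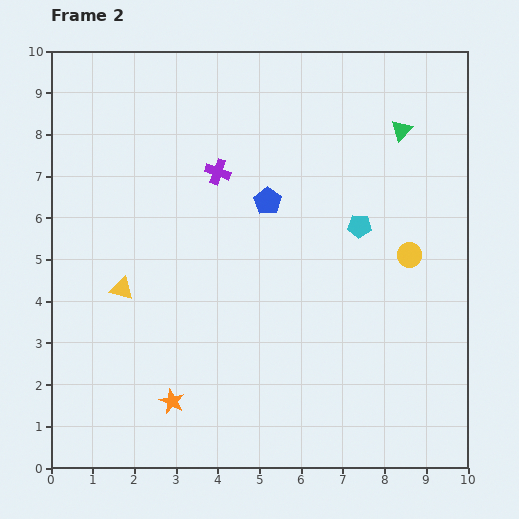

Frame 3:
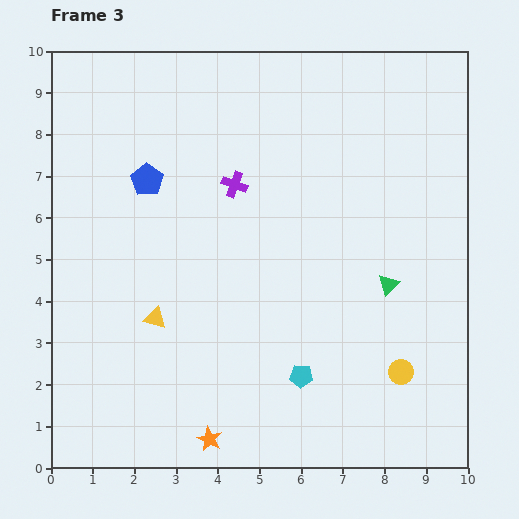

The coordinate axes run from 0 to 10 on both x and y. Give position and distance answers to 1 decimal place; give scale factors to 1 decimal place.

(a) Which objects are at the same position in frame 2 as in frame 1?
none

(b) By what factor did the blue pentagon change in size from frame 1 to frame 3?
1.5×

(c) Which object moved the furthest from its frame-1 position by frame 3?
the cyan pentagon

(moved 7.6; next 6.0)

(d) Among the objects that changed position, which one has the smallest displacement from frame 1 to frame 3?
the green triangle

(moved 0.6)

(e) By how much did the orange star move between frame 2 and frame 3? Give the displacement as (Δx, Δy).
(0.9, -0.9)

The orange star was at (2.9, 1.6) in frame 2 and (3.8, 0.7) in frame 3.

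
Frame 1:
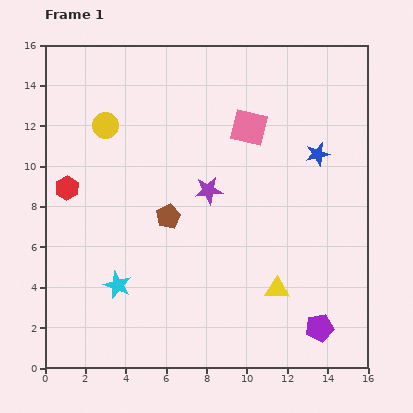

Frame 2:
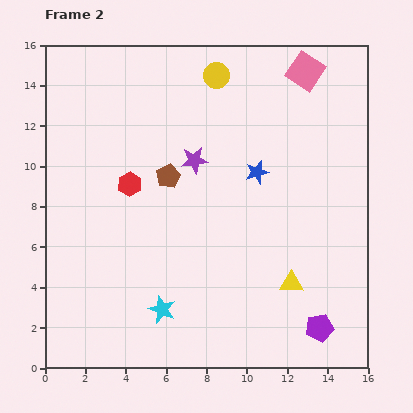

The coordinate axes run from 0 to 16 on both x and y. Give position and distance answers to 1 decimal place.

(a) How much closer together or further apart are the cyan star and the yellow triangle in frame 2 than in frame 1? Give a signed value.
-1.4

Distance in frame 1: 7.9. Distance in frame 2: 6.5.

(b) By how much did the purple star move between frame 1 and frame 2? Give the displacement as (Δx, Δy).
(-0.7, 1.5)

The purple star was at (8.1, 8.8) in frame 1 and (7.4, 10.3) in frame 2.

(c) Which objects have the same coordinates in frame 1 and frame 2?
the purple pentagon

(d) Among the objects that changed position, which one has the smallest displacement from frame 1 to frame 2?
the yellow triangle

(moved 0.8)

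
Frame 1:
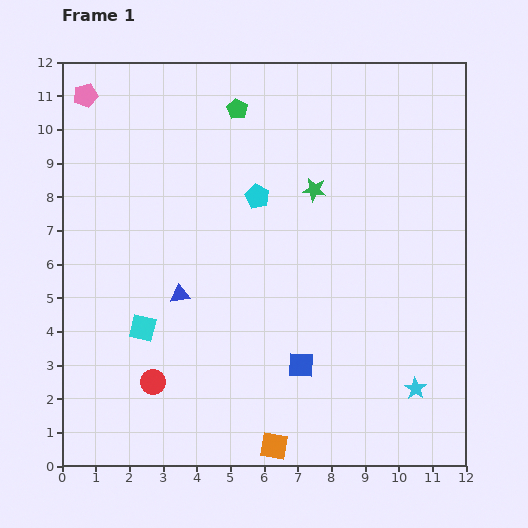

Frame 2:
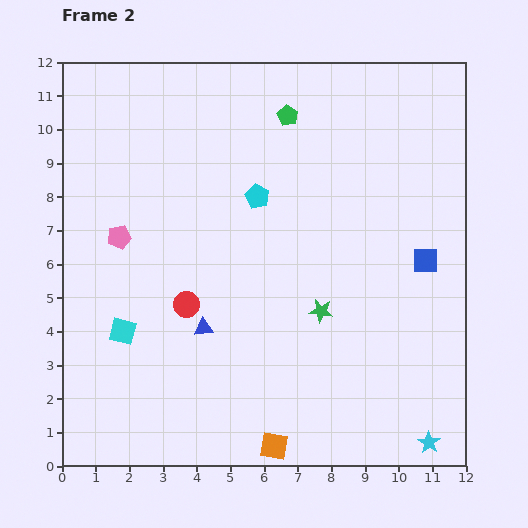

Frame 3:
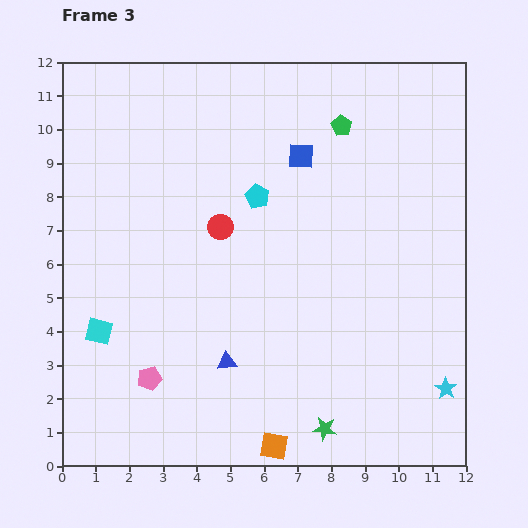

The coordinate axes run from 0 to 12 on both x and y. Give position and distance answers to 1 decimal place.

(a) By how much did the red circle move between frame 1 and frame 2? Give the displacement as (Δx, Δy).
(1.0, 2.3)

The red circle was at (2.7, 2.5) in frame 1 and (3.7, 4.8) in frame 2.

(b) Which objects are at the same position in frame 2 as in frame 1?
the cyan pentagon, the orange square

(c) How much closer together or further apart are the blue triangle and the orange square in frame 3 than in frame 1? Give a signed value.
-2.4

Distance in frame 1: 5.3. Distance in frame 3: 2.9.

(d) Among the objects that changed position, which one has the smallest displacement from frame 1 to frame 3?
the cyan star

(moved 0.9)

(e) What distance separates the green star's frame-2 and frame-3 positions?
3.5

The green star moved from (7.7, 4.6) to (7.8, 1.1), a distance of √(0.1² + 3.5²) ≈ 3.5.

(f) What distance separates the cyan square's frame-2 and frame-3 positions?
0.7

The cyan square moved from (1.8, 4.0) to (1.1, 4.0), a distance of √(0.7² + 0.0²) ≈ 0.7.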